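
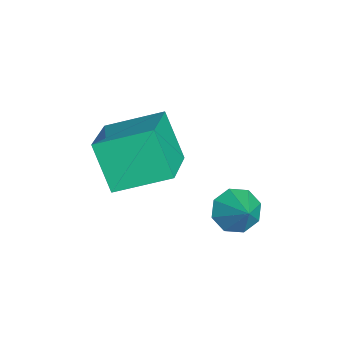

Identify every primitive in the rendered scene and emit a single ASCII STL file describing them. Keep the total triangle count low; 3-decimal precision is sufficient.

solid 
facet normal -0.440 -0.306 0.844
outer loop
vertex -2.86 -2.942 -0.088
vertex -4.798 -2.558 -0.96
vertex -2.913 -4.84 -0.805
endloop
endfacet
facet normal 0.898 -0.177 0.403
outer loop
vertex -2.082 -4.262 -2.4
vertex -2.86 -2.942 -0.088
vertex -2.913 -4.84 -0.805
endloop
endfacet
facet normal -0.440 -0.306 0.844
outer loop
vertex -2.913 -4.84 -0.805
vertex -4.798 -2.558 -0.96
vertex -4.852 -4.457 -1.676
endloop
endfacet
facet normal -0.026 -0.935 -0.353
outer loop
vertex -4.852 -4.457 -1.676
vertex -2.082 -4.262 -2.4
vertex -2.913 -4.84 -0.805
endloop
endfacet
facet normal 0.027 0.935 0.353
outer loop
vertex -2.86 -2.942 -0.088
vertex -3.967 -1.98 -2.555
vertex -4.798 -2.558 -0.96
endloop
endfacet
facet normal 0.898 -0.178 0.403
outer loop
vertex -2.028 -2.363 -1.684
vertex -2.86 -2.942 -0.088
vertex -2.082 -4.262 -2.4
endloop
endfacet
facet normal 0.026 0.935 0.353
outer loop
vertex -2.028 -2.363 -1.684
vertex -3.967 -1.98 -2.555
vertex -2.86 -2.942 -0.088
endloop
endfacet
facet normal -0.898 0.178 -0.403
outer loop
vertex -4.798 -2.558 -0.96
vertex -3.967 -1.98 -2.555
vertex -4.852 -4.457 -1.676
endloop
endfacet
facet normal -0.026 -0.935 -0.353
outer loop
vertex -4.02 -3.878 -3.272
vertex -2.082 -4.262 -2.4
vertex -4.852 -4.457 -1.676
endloop
endfacet
facet normal -0.898 0.178 -0.404
outer loop
vertex -4.852 -4.457 -1.676
vertex -3.967 -1.98 -2.555
vertex -4.02 -3.878 -3.272
endloop
endfacet
facet normal 0.440 0.306 -0.844
outer loop
vertex -4.02 -3.878 -3.272
vertex -2.028 -2.363 -1.684
vertex -2.082 -4.262 -2.4
endloop
endfacet
facet normal 0.440 0.307 -0.844
outer loop
vertex -3.967 -1.98 -2.555
vertex -2.028 -2.363 -1.684
vertex -4.02 -3.878 -3.272
endloop
endfacet
facet normal -0.748 -0.252 -0.614
outer loop
vertex -1.223 -0.882 -3.594
vertex -1.753 -0.486 -3.111
vertex -1.292 -0.28 -3.757
endloop
endfacet
facet normal 0.949 0.023 -0.315
outer loop
vertex -1.223 -0.882 -3.594
vertex -1.292 -0.28 -3.757
vertex -0.827 -0.174 -2.349
endloop
endfacet
facet normal -0.748 -0.251 -0.614
outer loop
vertex -1.292 -0.28 -3.757
vertex -1.753 -0.486 -3.111
vertex -1.631 0.202 -3.541
endloop
endfacet
facet normal 0.719 0.634 -0.285
outer loop
vertex -1.292 -0.28 -3.757
vertex -1.631 0.202 -3.541
vertex -0.827 -0.174 -2.349
endloop
endfacet
facet normal -0.747 -0.252 -0.615
outer loop
vertex -1.631 0.202 -3.541
vertex -1.753 -0.486 -3.111
vertex -2.042 0.281 -3.074
endloop
endfacet
facet normal 0.296 0.950 0.100
outer loop
vertex -1.631 0.202 -3.541
vertex -2.042 0.281 -3.074
vertex -0.827 -0.174 -2.349
endloop
endfacet
facet normal -0.747 -0.252 -0.615
outer loop
vertex -2.042 0.281 -3.074
vertex -1.753 -0.486 -3.111
vertex -2.284 -0.089 -2.628
endloop
endfacet
facet normal -0.072 0.786 0.614
outer loop
vertex -2.042 0.281 -3.074
vertex -2.284 -0.089 -2.628
vertex -0.827 -0.174 -2.349
endloop
endfacet
facet normal -0.747 -0.251 -0.615
outer loop
vertex -2.284 -0.089 -2.628
vertex -1.753 -0.486 -3.111
vertex -2.215 -0.691 -2.466
endloop
endfacet
facet normal -0.169 0.238 0.956
outer loop
vertex -2.284 -0.089 -2.628
vertex -2.215 -0.691 -2.466
vertex -0.827 -0.174 -2.349
endloop
endfacet
facet normal -0.747 -0.251 -0.615
outer loop
vertex -2.215 -0.691 -2.466
vertex -1.753 -0.486 -3.111
vertex -1.876 -1.173 -2.681
endloop
endfacet
facet normal 0.060 -0.371 0.927
outer loop
vertex -2.215 -0.691 -2.466
vertex -1.876 -1.173 -2.681
vertex -0.827 -0.174 -2.349
endloop
endfacet
facet normal -0.748 -0.251 -0.615
outer loop
vertex -1.876 -1.173 -2.681
vertex -1.753 -0.486 -3.111
vertex -1.465 -1.252 -3.149
endloop
endfacet
facet normal 0.484 -0.688 0.541
outer loop
vertex -1.876 -1.173 -2.681
vertex -1.465 -1.252 -3.149
vertex -0.827 -0.174 -2.349
endloop
endfacet
facet normal -0.748 -0.251 -0.615
outer loop
vertex -1.465 -1.252 -3.149
vertex -1.753 -0.486 -3.111
vertex -1.223 -0.882 -3.594
endloop
endfacet
facet normal 0.851 -0.524 0.027
outer loop
vertex -1.465 -1.252 -3.149
vertex -1.223 -0.882 -3.594
vertex -0.827 -0.174 -2.349
endloop
endfacet

endsolid


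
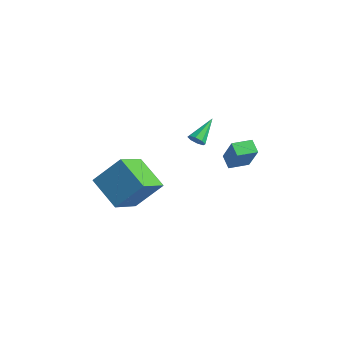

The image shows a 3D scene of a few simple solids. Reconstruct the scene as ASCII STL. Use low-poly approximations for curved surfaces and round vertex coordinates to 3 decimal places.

solid 
facet normal -0.426 -0.553 -0.716
outer loop
vertex 2.48 -4.68 -1.364
vertex 0.583 -4.473 -0.395
vertex 2.083 -2.869 -2.528
endloop
endfacet
facet normal 0.886 -0.097 -0.453
outer loop
vertex 2.977 -1.707 -1.025
vertex 2.48 -4.68 -1.364
vertex 2.083 -2.869 -2.528
endloop
endfacet
facet normal -0.426 -0.554 -0.716
outer loop
vertex 2.083 -2.869 -2.528
vertex 0.583 -4.473 -0.395
vertex 0.186 -2.662 -1.56
endloop
endfacet
facet normal -0.181 0.827 -0.532
outer loop
vertex 0.186 -2.662 -1.56
vertex 2.977 -1.707 -1.025
vertex 2.083 -2.869 -2.528
endloop
endfacet
facet normal 0.181 -0.827 0.532
outer loop
vertex 2.48 -4.68 -1.364
vertex 1.477 -3.311 1.108
vertex 0.583 -4.473 -0.395
endloop
endfacet
facet normal 0.887 -0.097 -0.452
outer loop
vertex 3.374 -3.518 0.14
vertex 2.48 -4.68 -1.364
vertex 2.977 -1.707 -1.025
endloop
endfacet
facet normal 0.181 -0.827 0.532
outer loop
vertex 3.374 -3.518 0.14
vertex 1.477 -3.311 1.108
vertex 2.48 -4.68 -1.364
endloop
endfacet
facet normal -0.887 0.097 0.452
outer loop
vertex 0.583 -4.473 -0.395
vertex 1.477 -3.311 1.108
vertex 0.186 -2.662 -1.56
endloop
endfacet
facet normal -0.181 0.827 -0.532
outer loop
vertex 1.08 -1.5 -0.056
vertex 2.977 -1.707 -1.025
vertex 0.186 -2.662 -1.56
endloop
endfacet
facet normal -0.887 0.096 0.452
outer loop
vertex 0.186 -2.662 -1.56
vertex 1.477 -3.311 1.108
vertex 1.08 -1.5 -0.056
endloop
endfacet
facet normal 0.426 0.554 0.716
outer loop
vertex 1.08 -1.5 -0.056
vertex 3.374 -3.518 0.14
vertex 2.977 -1.707 -1.025
endloop
endfacet
facet normal 0.426 0.553 0.716
outer loop
vertex 1.477 -3.311 1.108
vertex 3.374 -3.518 0.14
vertex 1.08 -1.5 -0.056
endloop
endfacet
facet normal -0.805 0.356 0.474
outer loop
vertex 3.591 2.741 0.282
vertex 4.045 3.86 0.212
vertex 2.751 2.98 -1.325
endloop
endfacet
facet normal -0.375 -0.925 0.058
outer loop
vertex 3.475 2.66 -1.752
vertex 3.591 2.741 0.282
vertex 2.751 2.98 -1.325
endloop
endfacet
facet normal -0.805 0.356 0.474
outer loop
vertex 2.751 2.98 -1.325
vertex 4.045 3.86 0.212
vertex 3.204 4.1 -1.396
endloop
endfacet
facet normal -0.460 0.130 -0.878
outer loop
vertex 3.204 4.1 -1.396
vertex 3.475 2.66 -1.752
vertex 2.751 2.98 -1.325
endloop
endfacet
facet normal 0.460 -0.132 0.878
outer loop
vertex 3.591 2.741 0.282
vertex 4.769 3.54 -0.215
vertex 4.045 3.86 0.212
endloop
endfacet
facet normal -0.375 -0.925 0.058
outer loop
vertex 4.316 2.42 -0.144
vertex 3.591 2.741 0.282
vertex 3.475 2.66 -1.752
endloop
endfacet
facet normal 0.459 -0.130 0.879
outer loop
vertex 4.316 2.42 -0.144
vertex 4.769 3.54 -0.215
vertex 3.591 2.741 0.282
endloop
endfacet
facet normal 0.375 0.925 -0.058
outer loop
vertex 4.045 3.86 0.212
vertex 4.769 3.54 -0.215
vertex 3.204 4.1 -1.396
endloop
endfacet
facet normal -0.458 0.131 -0.879
outer loop
vertex 3.929 3.779 -1.822
vertex 3.475 2.66 -1.752
vertex 3.204 4.1 -1.396
endloop
endfacet
facet normal 0.375 0.925 -0.059
outer loop
vertex 3.204 4.1 -1.396
vertex 4.769 3.54 -0.215
vertex 3.929 3.779 -1.822
endloop
endfacet
facet normal 0.805 -0.356 -0.474
outer loop
vertex 3.929 3.779 -1.822
vertex 4.316 2.42 -0.144
vertex 3.475 2.66 -1.752
endloop
endfacet
facet normal 0.805 -0.356 -0.474
outer loop
vertex 4.769 3.54 -0.215
vertex 4.316 2.42 -0.144
vertex 3.929 3.779 -1.822
endloop
endfacet
facet normal 0.142 -0.847 -0.512
outer loop
vertex 2.71 1.401 0.709
vertex 2.232 1.467 0.467
vertex 2.739 1.618 0.358
endloop
endfacet
facet normal 0.910 0.315 0.270
outer loop
vertex 2.71 1.401 0.709
vertex 2.739 1.618 0.358
vertex 1.988 2.933 1.353
endloop
endfacet
facet normal 0.142 -0.847 -0.513
outer loop
vertex 2.739 1.618 0.358
vertex 2.232 1.467 0.467
vertex 2.471 1.747 0.071
endloop
endfacet
facet normal 0.680 0.648 -0.343
outer loop
vertex 2.739 1.618 0.358
vertex 2.471 1.747 0.071
vertex 1.988 2.933 1.353
endloop
endfacet
facet normal 0.142 -0.847 -0.513
outer loop
vertex 2.471 1.747 0.071
vertex 2.232 1.467 0.467
vertex 2.063 1.712 0.016
endloop
endfacet
facet normal 0.027 0.739 -0.673
outer loop
vertex 2.471 1.747 0.071
vertex 2.063 1.712 0.016
vertex 1.988 2.933 1.353
endloop
endfacet
facet normal 0.142 -0.846 -0.513
outer loop
vertex 2.063 1.712 0.016
vertex 2.232 1.467 0.467
vertex 1.754 1.534 0.224
endloop
endfacet
facet normal -0.662 0.535 -0.525
outer loop
vertex 2.063 1.712 0.016
vertex 1.754 1.534 0.224
vertex 1.988 2.933 1.353
endloop
endfacet
facet normal 0.142 -0.847 -0.512
outer loop
vertex 1.754 1.534 0.224
vertex 2.232 1.467 0.467
vertex 1.725 1.317 0.575
endloop
endfacet
facet normal -0.988 0.154 0.014
outer loop
vertex 1.754 1.534 0.224
vertex 1.725 1.317 0.575
vertex 1.988 2.933 1.353
endloop
endfacet
facet normal 0.141 -0.847 -0.513
outer loop
vertex 1.725 1.317 0.575
vertex 2.232 1.467 0.467
vertex 1.993 1.188 0.862
endloop
endfacet
facet normal -0.758 -0.179 0.627
outer loop
vertex 1.725 1.317 0.575
vertex 1.993 1.188 0.862
vertex 1.988 2.933 1.353
endloop
endfacet
facet normal 0.142 -0.847 -0.512
outer loop
vertex 1.993 1.188 0.862
vertex 2.232 1.467 0.467
vertex 2.401 1.223 0.917
endloop
endfacet
facet normal -0.106 -0.270 0.957
outer loop
vertex 1.993 1.188 0.862
vertex 2.401 1.223 0.917
vertex 1.988 2.933 1.353
endloop
endfacet
facet normal 0.143 -0.847 -0.513
outer loop
vertex 2.401 1.223 0.917
vertex 2.232 1.467 0.467
vertex 2.71 1.401 0.709
endloop
endfacet
facet normal 0.583 -0.066 0.810
outer loop
vertex 2.401 1.223 0.917
vertex 2.71 1.401 0.709
vertex 1.988 2.933 1.353
endloop
endfacet

endsolid


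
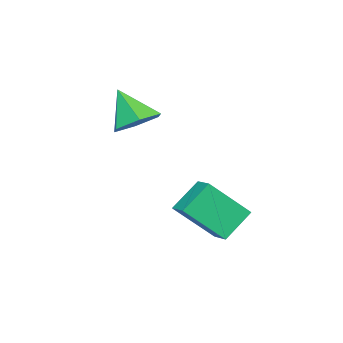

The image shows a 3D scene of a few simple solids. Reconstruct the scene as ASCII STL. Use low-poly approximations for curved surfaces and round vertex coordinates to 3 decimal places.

solid 
facet normal -0.390 0.592 -0.706
outer loop
vertex -3.2 4.118 -3.476
vertex -2.647 4.74 -3.26
vertex -2.264 3.613 -4.417
endloop
endfacet
facet normal -0.643 -0.723 -0.252
outer loop
vertex -1.493 2.44 -3.02
vertex -3.2 4.118 -3.476
vertex -2.264 3.613 -4.417
endloop
endfacet
facet normal -0.390 0.592 -0.706
outer loop
vertex -2.264 3.613 -4.417
vertex -2.647 4.74 -3.26
vertex -1.711 4.235 -4.201
endloop
endfacet
facet normal 0.659 -0.356 -0.663
outer loop
vertex -1.711 4.235 -4.201
vertex -1.493 2.44 -3.02
vertex -2.264 3.613 -4.417
endloop
endfacet
facet normal -0.659 0.356 0.663
outer loop
vertex -3.2 4.118 -3.476
vertex -1.876 3.567 -1.863
vertex -2.647 4.74 -3.26
endloop
endfacet
facet normal -0.643 -0.723 -0.252
outer loop
vertex -2.429 2.945 -2.079
vertex -3.2 4.118 -3.476
vertex -1.493 2.44 -3.02
endloop
endfacet
facet normal -0.659 0.356 0.663
outer loop
vertex -2.429 2.945 -2.079
vertex -1.876 3.567 -1.863
vertex -3.2 4.118 -3.476
endloop
endfacet
facet normal 0.643 0.723 0.252
outer loop
vertex -2.647 4.74 -3.26
vertex -1.876 3.567 -1.863
vertex -1.711 4.235 -4.201
endloop
endfacet
facet normal 0.659 -0.356 -0.663
outer loop
vertex -0.94 3.062 -2.804
vertex -1.493 2.44 -3.02
vertex -1.711 4.235 -4.201
endloop
endfacet
facet normal 0.643 0.723 0.252
outer loop
vertex -1.711 4.235 -4.201
vertex -1.876 3.567 -1.863
vertex -0.94 3.062 -2.804
endloop
endfacet
facet normal 0.390 -0.592 0.706
outer loop
vertex -0.94 3.062 -2.804
vertex -2.429 2.945 -2.079
vertex -1.493 2.44 -3.02
endloop
endfacet
facet normal 0.390 -0.592 0.706
outer loop
vertex -1.876 3.567 -1.863
vertex -2.429 2.945 -2.079
vertex -0.94 3.062 -2.804
endloop
endfacet
facet normal 0.191 0.547 -0.815
outer loop
vertex -2.804 0.685 0.232
vertex -3.525 0.263 -0.22
vertex -3.676 1.058 0.278
endloop
endfacet
facet normal 0.223 0.411 0.884
outer loop
vertex -2.804 0.685 0.232
vertex -3.676 1.058 0.278
vertex -3.835 -0.623 1.1
endloop
endfacet
facet normal 0.192 0.547 -0.815
outer loop
vertex -3.676 1.058 0.278
vertex -3.525 0.263 -0.22
vertex -4.398 0.636 -0.175
endloop
endfacet
facet normal -0.641 0.385 0.664
outer loop
vertex -3.676 1.058 0.278
vertex -4.398 0.636 -0.175
vertex -3.835 -0.623 1.1
endloop
endfacet
facet normal 0.191 0.546 -0.815
outer loop
vertex -4.398 0.636 -0.175
vertex -3.525 0.263 -0.22
vertex -4.246 -0.159 -0.672
endloop
endfacet
facet normal -0.950 -0.274 0.148
outer loop
vertex -4.398 0.636 -0.175
vertex -4.246 -0.159 -0.672
vertex -3.835 -0.623 1.1
endloop
endfacet
facet normal 0.191 0.547 -0.815
outer loop
vertex -4.246 -0.159 -0.672
vertex -3.525 0.263 -0.22
vertex -3.374 -0.532 -0.718
endloop
endfacet
facet normal -0.396 -0.907 -0.146
outer loop
vertex -4.246 -0.159 -0.672
vertex -3.374 -0.532 -0.718
vertex -3.835 -0.623 1.1
endloop
endfacet
facet normal 0.191 0.547 -0.815
outer loop
vertex -3.374 -0.532 -0.718
vertex -3.525 0.263 -0.22
vertex -2.653 -0.11 -0.266
endloop
endfacet
facet normal 0.468 -0.880 0.075
outer loop
vertex -3.374 -0.532 -0.718
vertex -2.653 -0.11 -0.266
vertex -3.835 -0.623 1.1
endloop
endfacet
facet normal 0.191 0.547 -0.815
outer loop
vertex -2.653 -0.11 -0.266
vertex -3.525 0.263 -0.22
vertex -2.804 0.685 0.232
endloop
endfacet
facet normal 0.777 -0.221 0.589
outer loop
vertex -2.653 -0.11 -0.266
vertex -2.804 0.685 0.232
vertex -3.835 -0.623 1.1
endloop
endfacet

endsolid


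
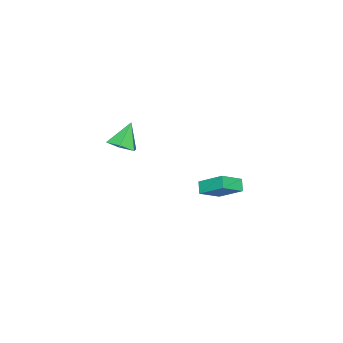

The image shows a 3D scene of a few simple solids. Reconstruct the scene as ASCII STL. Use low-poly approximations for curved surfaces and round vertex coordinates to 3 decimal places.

solid 
facet normal -0.694 0.452 -0.560
outer loop
vertex -4.05 1.259 -3.455
vertex -3.452 1.62 -3.904
vertex -4.051 -0.22 -4.647
endloop
endfacet
facet normal -0.720 -0.435 0.540
outer loop
vertex -2.948 -0.94 -3.756
vertex -4.05 1.259 -3.455
vertex -4.051 -0.22 -4.647
endloop
endfacet
facet normal -0.693 0.452 -0.561
outer loop
vertex -4.051 -0.22 -4.647
vertex -3.452 1.62 -3.904
vertex -3.453 0.14 -5.096
endloop
endfacet
facet normal -0.002 -0.779 -0.627
outer loop
vertex -3.453 0.14 -5.096
vertex -2.948 -0.94 -3.756
vertex -4.051 -0.22 -4.647
endloop
endfacet
facet normal 0.001 0.779 0.628
outer loop
vertex -4.05 1.259 -3.455
vertex -2.349 0.9 -3.013
vertex -3.452 1.62 -3.904
endloop
endfacet
facet normal -0.720 -0.435 0.541
outer loop
vertex -2.947 0.54 -2.564
vertex -4.05 1.259 -3.455
vertex -2.948 -0.94 -3.756
endloop
endfacet
facet normal 0.002 0.779 0.627
outer loop
vertex -2.947 0.54 -2.564
vertex -2.349 0.9 -3.013
vertex -4.05 1.259 -3.455
endloop
endfacet
facet normal 0.720 0.435 -0.540
outer loop
vertex -3.452 1.62 -3.904
vertex -2.349 0.9 -3.013
vertex -3.453 0.14 -5.096
endloop
endfacet
facet normal -0.001 -0.779 -0.627
outer loop
vertex -2.35 -0.579 -4.205
vertex -2.948 -0.94 -3.756
vertex -3.453 0.14 -5.096
endloop
endfacet
facet normal 0.720 0.435 -0.540
outer loop
vertex -3.453 0.14 -5.096
vertex -2.349 0.9 -3.013
vertex -2.35 -0.579 -4.205
endloop
endfacet
facet normal 0.694 -0.452 0.561
outer loop
vertex -2.35 -0.579 -4.205
vertex -2.947 0.54 -2.564
vertex -2.948 -0.94 -3.756
endloop
endfacet
facet normal 0.693 -0.452 0.561
outer loop
vertex -2.349 0.9 -3.013
vertex -2.947 0.54 -2.564
vertex -2.35 -0.579 -4.205
endloop
endfacet
facet normal 0.622 -0.051 -0.782
outer loop
vertex 3.003 -2.656 3.45
vertex 2.307 -2.93 2.914
vertex 2.493 -2.034 3.004
endloop
endfacet
facet normal 0.218 0.681 0.699
outer loop
vertex 3.003 -2.656 3.45
vertex 2.493 -2.034 3.004
vertex 1.313 -2.85 4.166
endloop
endfacet
facet normal 0.621 -0.050 -0.782
outer loop
vertex 2.493 -2.034 3.004
vertex 2.307 -2.93 2.914
vertex 1.797 -2.308 2.469
endloop
endfacet
facet normal -0.459 0.876 0.149
outer loop
vertex 2.493 -2.034 3.004
vertex 1.797 -2.308 2.469
vertex 1.313 -2.85 4.166
endloop
endfacet
facet normal 0.621 -0.050 -0.782
outer loop
vertex 1.797 -2.308 2.469
vertex 2.307 -2.93 2.914
vertex 1.611 -3.204 2.379
endloop
endfacet
facet normal -0.955 0.219 -0.202
outer loop
vertex 1.797 -2.308 2.469
vertex 1.611 -3.204 2.379
vertex 1.313 -2.85 4.166
endloop
endfacet
facet normal 0.621 -0.051 -0.782
outer loop
vertex 1.611 -3.204 2.379
vertex 2.307 -2.93 2.914
vertex 2.121 -3.827 2.825
endloop
endfacet
facet normal -0.773 -0.635 -0.003
outer loop
vertex 1.611 -3.204 2.379
vertex 2.121 -3.827 2.825
vertex 1.313 -2.85 4.166
endloop
endfacet
facet normal 0.621 -0.051 -0.782
outer loop
vertex 2.121 -3.827 2.825
vertex 2.307 -2.93 2.914
vertex 2.817 -3.553 3.36
endloop
endfacet
facet normal -0.094 -0.831 0.548
outer loop
vertex 2.121 -3.827 2.825
vertex 2.817 -3.553 3.36
vertex 1.313 -2.85 4.166
endloop
endfacet
facet normal 0.622 -0.051 -0.782
outer loop
vertex 2.817 -3.553 3.36
vertex 2.307 -2.93 2.914
vertex 3.003 -2.656 3.45
endloop
endfacet
facet normal 0.401 -0.173 0.900
outer loop
vertex 2.817 -3.553 3.36
vertex 3.003 -2.656 3.45
vertex 1.313 -2.85 4.166
endloop
endfacet

endsolid


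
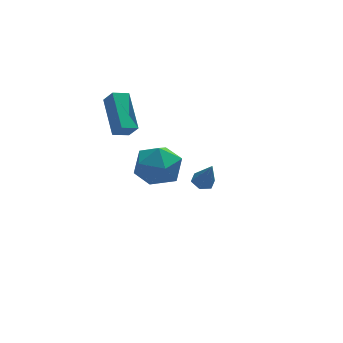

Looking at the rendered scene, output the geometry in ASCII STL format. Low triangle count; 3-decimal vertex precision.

solid 
facet normal -0.190 0.355 -0.915
outer loop
vertex 2.558 3.561 -3.479
vertex 1.998 3.527 -3.376
vertex 2.282 4.004 -3.25
endloop
endfacet
facet normal 0.871 0.382 0.310
outer loop
vertex 2.558 3.561 -3.479
vertex 2.282 4.004 -3.25
vertex 2.282 2.993 -2.004
endloop
endfacet
facet normal -0.190 0.355 -0.915
outer loop
vertex 2.282 4.004 -3.25
vertex 1.998 3.527 -3.376
vertex 1.723 3.97 -3.147
endloop
endfacet
facet normal 0.069 0.775 0.629
outer loop
vertex 2.282 4.004 -3.25
vertex 1.723 3.97 -3.147
vertex 2.282 2.993 -2.004
endloop
endfacet
facet normal -0.189 0.356 -0.915
outer loop
vertex 1.723 3.97 -3.147
vertex 1.998 3.527 -3.376
vertex 1.438 3.492 -3.274
endloop
endfacet
facet normal -0.744 0.283 0.605
outer loop
vertex 1.723 3.97 -3.147
vertex 1.438 3.492 -3.274
vertex 2.282 2.993 -2.004
endloop
endfacet
facet normal -0.189 0.355 -0.915
outer loop
vertex 1.438 3.492 -3.274
vertex 1.998 3.527 -3.376
vertex 1.714 3.049 -3.503
endloop
endfacet
facet normal -0.752 -0.604 0.262
outer loop
vertex 1.438 3.492 -3.274
vertex 1.714 3.049 -3.503
vertex 2.282 2.993 -2.004
endloop
endfacet
facet normal -0.190 0.356 -0.915
outer loop
vertex 1.714 3.049 -3.503
vertex 1.998 3.527 -3.376
vertex 2.273 3.083 -3.606
endloop
endfacet
facet normal 0.050 -0.997 -0.056
outer loop
vertex 1.714 3.049 -3.503
vertex 2.273 3.083 -3.606
vertex 2.282 2.993 -2.004
endloop
endfacet
facet normal -0.190 0.356 -0.915
outer loop
vertex 2.273 3.083 -3.606
vertex 1.998 3.527 -3.376
vertex 2.558 3.561 -3.479
endloop
endfacet
facet normal 0.862 -0.505 -0.033
outer loop
vertex 2.273 3.083 -3.606
vertex 2.558 3.561 -3.479
vertex 2.282 2.993 -2.004
endloop
endfacet
facet normal 0.599 0.243 0.763
outer loop
vertex -0.731 -0.733 2.508
vertex -1.223 -1.531 3.149
vertex -0.315 -1.789 2.518
endloop
endfacet
facet normal 0.921 0.364 0.138
outer loop
vertex -0.731 -0.733 2.508
vertex -0.315 -1.789 2.518
vertex -0.393 -1.22 1.539
endloop
endfacet
facet normal 0.519 0.823 -0.232
outer loop
vertex -0.731 -0.733 2.508
vertex -0.393 -1.22 1.539
vertex -1.35 -0.609 1.564
endloop
endfacet
facet normal -0.053 0.985 0.164
outer loop
vertex -0.731 -0.733 2.508
vertex -1.35 -0.609 1.564
vertex -1.863 -0.802 2.559
endloop
endfacet
facet normal -0.003 0.627 0.779
outer loop
vertex -0.731 -0.733 2.508
vertex -1.863 -0.802 2.559
vertex -1.223 -1.531 3.149
endloop
endfacet
facet normal 0.942 -0.252 -0.222
outer loop
vertex -0.393 -1.22 1.539
vertex -0.315 -1.789 2.518
vertex -0.677 -2.318 1.581
endloop
endfacet
facet normal 0.421 -0.447 0.789
outer loop
vertex -0.315 -1.789 2.518
vertex -1.223 -1.531 3.149
vertex -1.19 -2.511 2.576
endloop
endfacet
facet normal -0.553 0.174 0.815
outer loop
vertex -1.223 -1.531 3.149
vertex -1.863 -0.802 2.559
vertex -2.147 -1.9 2.601
endloop
endfacet
facet normal -0.633 0.753 -0.180
outer loop
vertex -1.863 -0.802 2.559
vertex -1.35 -0.609 1.564
vertex -2.225 -1.331 1.622
endloop
endfacet
facet normal 0.291 0.490 -0.821
outer loop
vertex -1.35 -0.609 1.564
vertex -0.393 -1.22 1.539
vertex -1.317 -1.589 0.991
endloop
endfacet
facet normal 0.053 -0.985 -0.164
outer loop
vertex -1.809 -2.387 1.632
vertex -0.677 -2.318 1.581
vertex -1.19 -2.511 2.576
endloop
endfacet
facet normal -0.519 -0.823 0.232
outer loop
vertex -1.809 -2.387 1.632
vertex -1.19 -2.511 2.576
vertex -2.147 -1.9 2.601
endloop
endfacet
facet normal -0.921 -0.364 -0.138
outer loop
vertex -1.809 -2.387 1.632
vertex -2.147 -1.9 2.601
vertex -2.225 -1.331 1.622
endloop
endfacet
facet normal -0.599 -0.243 -0.763
outer loop
vertex -1.809 -2.387 1.632
vertex -2.225 -1.331 1.622
vertex -1.317 -1.589 0.991
endloop
endfacet
facet normal 0.003 -0.627 -0.779
outer loop
vertex -1.809 -2.387 1.632
vertex -1.317 -1.589 0.991
vertex -0.677 -2.318 1.581
endloop
endfacet
facet normal 0.633 -0.753 0.180
outer loop
vertex -1.19 -2.511 2.576
vertex -0.677 -2.318 1.581
vertex -0.315 -1.789 2.518
endloop
endfacet
facet normal -0.291 -0.490 0.821
outer loop
vertex -2.147 -1.9 2.601
vertex -1.19 -2.511 2.576
vertex -1.223 -1.531 3.149
endloop
endfacet
facet normal -0.942 0.252 0.222
outer loop
vertex -2.225 -1.331 1.622
vertex -2.147 -1.9 2.601
vertex -1.863 -0.802 2.559
endloop
endfacet
facet normal -0.421 0.447 -0.789
outer loop
vertex -1.317 -1.589 0.991
vertex -2.225 -1.331 1.622
vertex -1.35 -0.609 1.564
endloop
endfacet
facet normal 0.553 -0.174 -0.815
outer loop
vertex -0.677 -2.318 1.581
vertex -1.317 -1.589 0.991
vertex -0.393 -1.22 1.539
endloop
endfacet
facet normal -0.386 0.471 -0.793
outer loop
vertex -2.259 4.486 2.163
vertex -1.494 4.65 1.888
vertex -2.258 2.715 1.11
endloop
endfacet
facet normal -0.922 -0.198 0.332
outer loop
vertex -1.926 2.31 1.792
vertex -2.259 4.486 2.163
vertex -2.258 2.715 1.11
endloop
endfacet
facet normal -0.386 0.471 -0.793
outer loop
vertex -2.258 2.715 1.11
vertex -1.494 4.65 1.888
vertex -1.492 2.879 0.835
endloop
endfacet
facet normal 0.001 -0.860 -0.511
outer loop
vertex -1.492 2.879 0.835
vertex -1.926 2.31 1.792
vertex -2.258 2.715 1.11
endloop
endfacet
facet normal -0.001 0.860 0.511
outer loop
vertex -2.259 4.486 2.163
vertex -1.162 4.245 2.57
vertex -1.494 4.65 1.888
endloop
endfacet
facet normal -0.923 -0.198 0.331
outer loop
vertex -1.928 4.081 2.845
vertex -2.259 4.486 2.163
vertex -1.926 2.31 1.792
endloop
endfacet
facet normal -0.001 0.860 0.511
outer loop
vertex -1.928 4.081 2.845
vertex -1.162 4.245 2.57
vertex -2.259 4.486 2.163
endloop
endfacet
facet normal 0.922 0.198 -0.331
outer loop
vertex -1.494 4.65 1.888
vertex -1.162 4.245 2.57
vertex -1.492 2.879 0.835
endloop
endfacet
facet normal 0.001 -0.860 -0.511
outer loop
vertex -1.161 2.474 1.517
vertex -1.926 2.31 1.792
vertex -1.492 2.879 0.835
endloop
endfacet
facet normal 0.923 0.197 -0.331
outer loop
vertex -1.492 2.879 0.835
vertex -1.162 4.245 2.57
vertex -1.161 2.474 1.517
endloop
endfacet
facet normal 0.386 -0.471 0.793
outer loop
vertex -1.161 2.474 1.517
vertex -1.928 4.081 2.845
vertex -1.926 2.31 1.792
endloop
endfacet
facet normal 0.386 -0.471 0.793
outer loop
vertex -1.162 4.245 2.57
vertex -1.928 4.081 2.845
vertex -1.161 2.474 1.517
endloop
endfacet

endsolid


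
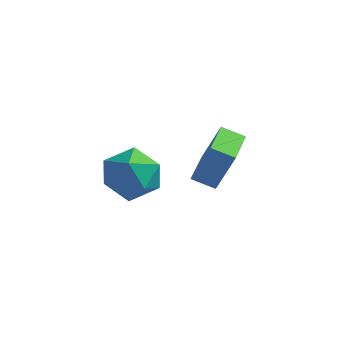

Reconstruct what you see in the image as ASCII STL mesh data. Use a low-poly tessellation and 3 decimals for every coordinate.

solid 
facet normal -0.709 0.401 0.580
outer loop
vertex -3.129 0.471 -1.407
vertex -3.22 -0.561 -0.805
vertex -2.447 0.279 -0.441
endloop
endfacet
facet normal -0.251 0.900 0.356
outer loop
vertex -3.129 0.471 -1.407
vertex -2.447 0.279 -0.441
vertex -1.975 0.796 -1.415
endloop
endfacet
facet normal -0.255 0.898 -0.358
outer loop
vertex -3.129 0.471 -1.407
vertex -1.975 0.796 -1.415
vertex -2.458 0.274 -2.38
endloop
endfacet
facet normal -0.715 0.399 -0.574
outer loop
vertex -3.129 0.471 -1.407
vertex -2.458 0.274 -2.38
vertex -3.227 -0.564 -2.004
endloop
endfacet
facet normal -0.996 0.091 0.006
outer loop
vertex -3.129 0.471 -1.407
vertex -3.227 -0.564 -2.004
vertex -3.22 -0.561 -0.805
endloop
endfacet
facet normal 0.402 0.714 0.574
outer loop
vertex -1.975 0.796 -1.415
vertex -2.447 0.279 -0.441
vertex -1.353 -0.036 -0.816
endloop
endfacet
facet normal -0.338 -0.095 0.936
outer loop
vertex -2.447 0.279 -0.441
vertex -3.22 -0.561 -0.805
vertex -2.122 -0.874 -0.44
endloop
endfacet
facet normal -0.803 -0.596 0.006
outer loop
vertex -3.22 -0.561 -0.805
vertex -3.227 -0.564 -2.004
vertex -2.605 -1.396 -1.405
endloop
endfacet
facet normal -0.348 -0.099 -0.932
outer loop
vertex -3.227 -0.564 -2.004
vertex -2.458 0.274 -2.38
vertex -2.133 -0.879 -2.379
endloop
endfacet
facet normal 0.396 0.710 -0.582
outer loop
vertex -2.458 0.274 -2.38
vertex -1.975 0.796 -1.415
vertex -1.36 -0.039 -2.015
endloop
endfacet
facet normal 0.715 -0.399 0.574
outer loop
vertex -1.451 -1.071 -1.413
vertex -1.353 -0.036 -0.816
vertex -2.122 -0.874 -0.44
endloop
endfacet
facet normal 0.255 -0.898 0.358
outer loop
vertex -1.451 -1.071 -1.413
vertex -2.122 -0.874 -0.44
vertex -2.605 -1.396 -1.405
endloop
endfacet
facet normal 0.251 -0.900 -0.356
outer loop
vertex -1.451 -1.071 -1.413
vertex -2.605 -1.396 -1.405
vertex -2.133 -0.879 -2.379
endloop
endfacet
facet normal 0.709 -0.401 -0.580
outer loop
vertex -1.451 -1.071 -1.413
vertex -2.133 -0.879 -2.379
vertex -1.36 -0.039 -2.015
endloop
endfacet
facet normal 0.996 -0.091 -0.006
outer loop
vertex -1.451 -1.071 -1.413
vertex -1.36 -0.039 -2.015
vertex -1.353 -0.036 -0.816
endloop
endfacet
facet normal 0.348 0.099 0.932
outer loop
vertex -2.122 -0.874 -0.44
vertex -1.353 -0.036 -0.816
vertex -2.447 0.279 -0.441
endloop
endfacet
facet normal -0.396 -0.710 0.582
outer loop
vertex -2.605 -1.396 -1.405
vertex -2.122 -0.874 -0.44
vertex -3.22 -0.561 -0.805
endloop
endfacet
facet normal -0.402 -0.714 -0.574
outer loop
vertex -2.133 -0.879 -2.379
vertex -2.605 -1.396 -1.405
vertex -3.227 -0.564 -2.004
endloop
endfacet
facet normal 0.338 0.095 -0.936
outer loop
vertex -1.36 -0.039 -2.015
vertex -2.133 -0.879 -2.379
vertex -2.458 0.274 -2.38
endloop
endfacet
facet normal 0.803 0.596 -0.006
outer loop
vertex -1.353 -0.036 -0.816
vertex -1.36 -0.039 -2.015
vertex -1.975 0.796 -1.415
endloop
endfacet
facet normal -0.914 -0.158 0.374
outer loop
vertex -0.571 2.541 -1.372
vertex -0.912 4.327 -1.453
vertex -1.233 2.337 -3.077
endloop
endfacet
facet normal 0.187 -0.981 0.045
outer loop
vertex -0.328 2.493 -3.447
vertex -0.571 2.541 -1.372
vertex -1.233 2.337 -3.077
endloop
endfacet
facet normal -0.914 -0.158 0.374
outer loop
vertex -1.233 2.337 -3.077
vertex -0.912 4.327 -1.453
vertex -1.574 4.123 -3.158
endloop
endfacet
facet normal -0.360 -0.111 -0.926
outer loop
vertex -1.574 4.123 -3.158
vertex -0.328 2.493 -3.447
vertex -1.233 2.337 -3.077
endloop
endfacet
facet normal 0.360 0.111 0.926
outer loop
vertex -0.571 2.541 -1.372
vertex -0.007 4.483 -1.823
vertex -0.912 4.327 -1.453
endloop
endfacet
facet normal 0.187 -0.981 0.045
outer loop
vertex 0.334 2.697 -1.742
vertex -0.571 2.541 -1.372
vertex -0.328 2.493 -3.447
endloop
endfacet
facet normal 0.360 0.111 0.926
outer loop
vertex 0.334 2.697 -1.742
vertex -0.007 4.483 -1.823
vertex -0.571 2.541 -1.372
endloop
endfacet
facet normal -0.187 0.981 -0.045
outer loop
vertex -0.912 4.327 -1.453
vertex -0.007 4.483 -1.823
vertex -1.574 4.123 -3.158
endloop
endfacet
facet normal -0.360 -0.111 -0.926
outer loop
vertex -0.669 4.279 -3.528
vertex -0.328 2.493 -3.447
vertex -1.574 4.123 -3.158
endloop
endfacet
facet normal -0.187 0.981 -0.045
outer loop
vertex -1.574 4.123 -3.158
vertex -0.007 4.483 -1.823
vertex -0.669 4.279 -3.528
endloop
endfacet
facet normal 0.914 0.158 -0.374
outer loop
vertex -0.669 4.279 -3.528
vertex 0.334 2.697 -1.742
vertex -0.328 2.493 -3.447
endloop
endfacet
facet normal 0.914 0.158 -0.374
outer loop
vertex -0.007 4.483 -1.823
vertex 0.334 2.697 -1.742
vertex -0.669 4.279 -3.528
endloop
endfacet

endsolid


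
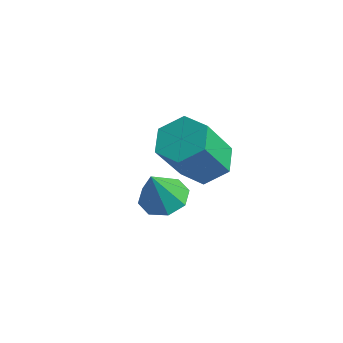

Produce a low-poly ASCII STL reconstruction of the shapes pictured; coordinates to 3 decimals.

solid 
facet normal -0.067 0.401 -0.914
outer loop
vertex -3.281 4.428 -1.682
vertex -3.783 3.731 -1.951
vertex -3.955 4.535 -1.586
endloop
endfacet
facet normal 0.206 0.616 0.760
outer loop
vertex -3.281 4.428 -1.682
vertex -3.955 4.535 -1.586
vertex -3.677 3.089 -0.489
endloop
endfacet
facet normal -0.066 0.401 -0.914
outer loop
vertex -3.955 4.535 -1.586
vertex -3.783 3.731 -1.951
vertex -4.528 4.171 -1.704
endloop
endfacet
facet normal -0.459 0.479 0.748
outer loop
vertex -3.955 4.535 -1.586
vertex -4.528 4.171 -1.704
vertex -3.677 3.089 -0.489
endloop
endfacet
facet normal -0.066 0.401 -0.914
outer loop
vertex -4.528 4.171 -1.704
vertex -3.783 3.731 -1.951
vertex -4.664 3.549 -1.967
endloop
endfacet
facet normal -0.837 -0.047 0.545
outer loop
vertex -4.528 4.171 -1.704
vertex -4.664 3.549 -1.967
vertex -3.677 3.089 -0.489
endloop
endfacet
facet normal -0.066 0.400 -0.914
outer loop
vertex -4.664 3.549 -1.967
vertex -3.783 3.731 -1.951
vertex -4.285 3.034 -2.22
endloop
endfacet
facet normal -0.708 -0.653 0.269
outer loop
vertex -4.664 3.549 -1.967
vertex -4.285 3.034 -2.22
vertex -3.677 3.089 -0.489
endloop
endfacet
facet normal -0.066 0.400 -0.914
outer loop
vertex -4.285 3.034 -2.22
vertex -3.783 3.731 -1.951
vertex -3.611 2.926 -2.316
endloop
endfacet
facet normal -0.146 -0.986 0.083
outer loop
vertex -4.285 3.034 -2.22
vertex -3.611 2.926 -2.316
vertex -3.677 3.089 -0.489
endloop
endfacet
facet normal -0.066 0.400 -0.914
outer loop
vertex -3.611 2.926 -2.316
vertex -3.783 3.731 -1.951
vertex -3.038 3.29 -2.198
endloop
endfacet
facet normal 0.520 -0.849 0.095
outer loop
vertex -3.611 2.926 -2.316
vertex -3.038 3.29 -2.198
vertex -3.677 3.089 -0.489
endloop
endfacet
facet normal -0.066 0.401 -0.914
outer loop
vertex -3.038 3.29 -2.198
vertex -3.783 3.731 -1.951
vertex -2.902 3.912 -1.935
endloop
endfacet
facet normal 0.898 -0.322 0.298
outer loop
vertex -3.038 3.29 -2.198
vertex -2.902 3.912 -1.935
vertex -3.677 3.089 -0.489
endloop
endfacet
facet normal -0.066 0.400 -0.914
outer loop
vertex -2.902 3.912 -1.935
vertex -3.783 3.731 -1.951
vertex -3.281 4.428 -1.682
endloop
endfacet
facet normal 0.769 0.283 0.573
outer loop
vertex -2.902 3.912 -1.935
vertex -3.281 4.428 -1.682
vertex -3.677 3.089 -0.489
endloop
endfacet
facet normal -0.069 0.555 -0.829
outer loop
vertex -1.013 4.116 0.839
vertex -1.974 3.989 0.834
vertex -1.587 4.743 1.306
endloop
endfacet
facet normal 0.803 0.524 0.284
outer loop
vertex -1.013 4.116 0.839
vertex -1.587 4.743 1.306
vertex -0.864 2.918 2.63
endloop
endfacet
facet normal 0.803 0.524 0.284
outer loop
vertex -0.864 2.918 2.63
vertex -1.587 4.743 1.306
vertex -1.438 3.545 3.097
endloop
endfacet
facet normal 0.070 -0.554 0.830
outer loop
vertex -0.864 2.918 2.63
vertex -1.438 3.545 3.097
vertex -1.826 2.791 2.626
endloop
endfacet
facet normal -0.069 0.555 -0.829
outer loop
vertex -1.587 4.743 1.306
vertex -1.974 3.989 0.834
vertex -2.549 4.616 1.301
endloop
endfacet
facet normal -0.111 0.822 0.559
outer loop
vertex -1.587 4.743 1.306
vertex -2.549 4.616 1.301
vertex -1.438 3.545 3.097
endloop
endfacet
facet normal -0.111 0.822 0.559
outer loop
vertex -1.438 3.545 3.097
vertex -2.549 4.616 1.301
vertex -2.4 3.418 3.093
endloop
endfacet
facet normal 0.070 -0.554 0.830
outer loop
vertex -1.438 3.545 3.097
vertex -2.4 3.418 3.093
vertex -1.826 2.791 2.626
endloop
endfacet
facet normal -0.070 0.554 -0.830
outer loop
vertex -2.549 4.616 1.301
vertex -1.974 3.989 0.834
vertex -2.936 3.862 0.83
endloop
endfacet
facet normal -0.914 0.298 0.275
outer loop
vertex -2.549 4.616 1.301
vertex -2.936 3.862 0.83
vertex -2.4 3.418 3.093
endloop
endfacet
facet normal -0.914 0.297 0.275
outer loop
vertex -2.4 3.418 3.093
vertex -2.936 3.862 0.83
vertex -2.787 2.664 2.621
endloop
endfacet
facet normal 0.069 -0.555 0.829
outer loop
vertex -2.4 3.418 3.093
vertex -2.787 2.664 2.621
vertex -1.826 2.791 2.626
endloop
endfacet
facet normal -0.070 0.554 -0.830
outer loop
vertex -2.936 3.862 0.83
vertex -1.974 3.989 0.834
vertex -2.362 3.235 0.363
endloop
endfacet
facet normal -0.803 -0.524 -0.284
outer loop
vertex -2.936 3.862 0.83
vertex -2.362 3.235 0.363
vertex -2.787 2.664 2.621
endloop
endfacet
facet normal -0.803 -0.524 -0.284
outer loop
vertex -2.787 2.664 2.621
vertex -2.362 3.235 0.363
vertex -2.213 2.037 2.154
endloop
endfacet
facet normal 0.069 -0.555 0.829
outer loop
vertex -2.787 2.664 2.621
vertex -2.213 2.037 2.154
vertex -1.826 2.791 2.626
endloop
endfacet
facet normal -0.070 0.554 -0.830
outer loop
vertex -2.362 3.235 0.363
vertex -1.974 3.989 0.834
vertex -1.4 3.362 0.367
endloop
endfacet
facet normal 0.111 -0.822 -0.559
outer loop
vertex -2.362 3.235 0.363
vertex -1.4 3.362 0.367
vertex -2.213 2.037 2.154
endloop
endfacet
facet normal 0.111 -0.822 -0.559
outer loop
vertex -2.213 2.037 2.154
vertex -1.4 3.362 0.367
vertex -1.251 2.164 2.159
endloop
endfacet
facet normal 0.069 -0.555 0.829
outer loop
vertex -2.213 2.037 2.154
vertex -1.251 2.164 2.159
vertex -1.826 2.791 2.626
endloop
endfacet
facet normal -0.069 0.555 -0.829
outer loop
vertex -1.4 3.362 0.367
vertex -1.974 3.989 0.834
vertex -1.013 4.116 0.839
endloop
endfacet
facet normal 0.914 -0.297 -0.275
outer loop
vertex -1.4 3.362 0.367
vertex -1.013 4.116 0.839
vertex -1.251 2.164 2.159
endloop
endfacet
facet normal 0.914 -0.297 -0.275
outer loop
vertex -1.251 2.164 2.159
vertex -1.013 4.116 0.839
vertex -0.864 2.918 2.63
endloop
endfacet
facet normal 0.070 -0.554 0.830
outer loop
vertex -1.251 2.164 2.159
vertex -0.864 2.918 2.63
vertex -1.826 2.791 2.626
endloop
endfacet

endsolid


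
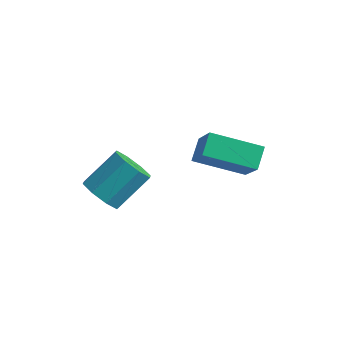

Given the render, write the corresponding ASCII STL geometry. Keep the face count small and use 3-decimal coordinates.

solid 
facet normal -0.315 -0.728 -0.610
outer loop
vertex 0.671 -2.033 -2.371
vertex 0.145 -2.305 -1.775
vertex 0.093 -1.753 -2.407
endloop
endfacet
facet normal 0.306 0.530 -0.791
outer loop
vertex 0.671 -2.033 -2.371
vertex 0.093 -1.753 -2.407
vertex 1.201 -0.802 -1.34
endloop
endfacet
facet normal 0.306 0.531 -0.790
outer loop
vertex 1.201 -0.802 -1.34
vertex 0.093 -1.753 -2.407
vertex 0.623 -0.523 -1.376
endloop
endfacet
facet normal 0.313 0.727 0.611
outer loop
vertex 1.201 -0.802 -1.34
vertex 0.623 -0.523 -1.376
vertex 0.675 -1.075 -0.745
endloop
endfacet
facet normal -0.312 -0.728 -0.610
outer loop
vertex 0.093 -1.753 -2.407
vertex 0.145 -2.305 -1.775
vertex -0.455 -1.798 -2.073
endloop
endfacet
facet normal -0.420 0.682 -0.598
outer loop
vertex 0.093 -1.753 -2.407
vertex -0.455 -1.798 -2.073
vertex 0.623 -0.523 -1.376
endloop
endfacet
facet normal -0.420 0.682 -0.599
outer loop
vertex 0.623 -0.523 -1.376
vertex -0.455 -1.798 -2.073
vertex 0.075 -0.567 -1.042
endloop
endfacet
facet normal 0.314 0.727 0.610
outer loop
vertex 0.623 -0.523 -1.376
vertex 0.075 -0.567 -1.042
vertex 0.675 -1.075 -0.745
endloop
endfacet
facet normal -0.313 -0.728 -0.610
outer loop
vertex -0.455 -1.798 -2.073
vertex 0.145 -2.305 -1.775
vertex -0.651 -2.139 -1.565
endloop
endfacet
facet normal -0.899 0.434 -0.056
outer loop
vertex -0.455 -1.798 -2.073
vertex -0.651 -2.139 -1.565
vertex 0.075 -0.567 -1.042
endloop
endfacet
facet normal -0.899 0.434 -0.055
outer loop
vertex 0.075 -0.567 -1.042
vertex -0.651 -2.139 -1.565
vertex -0.121 -0.909 -0.534
endloop
endfacet
facet normal 0.314 0.727 0.611
outer loop
vertex 0.075 -0.567 -1.042
vertex -0.121 -0.909 -0.534
vertex 0.675 -1.075 -0.745
endloop
endfacet
facet normal -0.313 -0.728 -0.610
outer loop
vertex -0.651 -2.139 -1.565
vertex 0.145 -2.305 -1.775
vertex -0.381 -2.578 -1.18
endloop
endfacet
facet normal -0.852 -0.068 0.519
outer loop
vertex -0.651 -2.139 -1.565
vertex -0.381 -2.578 -1.18
vertex -0.121 -0.909 -0.534
endloop
endfacet
facet normal -0.852 -0.068 0.520
outer loop
vertex -0.121 -0.909 -0.534
vertex -0.381 -2.578 -1.18
vertex 0.149 -1.347 -0.149
endloop
endfacet
facet normal 0.313 0.729 0.609
outer loop
vertex -0.121 -0.909 -0.534
vertex 0.149 -1.347 -0.149
vertex 0.675 -1.075 -0.745
endloop
endfacet
facet normal -0.313 -0.727 -0.611
outer loop
vertex -0.381 -2.578 -1.18
vertex 0.145 -2.305 -1.775
vertex 0.197 -2.857 -1.144
endloop
endfacet
facet normal -0.305 -0.531 0.791
outer loop
vertex -0.381 -2.578 -1.18
vertex 0.197 -2.857 -1.144
vertex 0.149 -1.347 -0.149
endloop
endfacet
facet normal -0.306 -0.531 0.790
outer loop
vertex 0.149 -1.347 -0.149
vertex 0.197 -2.857 -1.144
vertex 0.727 -1.627 -0.113
endloop
endfacet
facet normal 0.315 0.728 0.610
outer loop
vertex 0.149 -1.347 -0.149
vertex 0.727 -1.627 -0.113
vertex 0.675 -1.075 -0.745
endloop
endfacet
facet normal -0.314 -0.727 -0.610
outer loop
vertex 0.197 -2.857 -1.144
vertex 0.145 -2.305 -1.775
vertex 0.745 -2.813 -1.478
endloop
endfacet
facet normal 0.420 -0.682 0.598
outer loop
vertex 0.197 -2.857 -1.144
vertex 0.745 -2.813 -1.478
vertex 0.727 -1.627 -0.113
endloop
endfacet
facet normal 0.421 -0.682 0.598
outer loop
vertex 0.727 -1.627 -0.113
vertex 0.745 -2.813 -1.478
vertex 1.275 -1.582 -0.447
endloop
endfacet
facet normal 0.312 0.728 0.610
outer loop
vertex 0.727 -1.627 -0.113
vertex 1.275 -1.582 -0.447
vertex 0.675 -1.075 -0.745
endloop
endfacet
facet normal -0.314 -0.727 -0.611
outer loop
vertex 0.745 -2.813 -1.478
vertex 0.145 -2.305 -1.775
vertex 0.941 -2.471 -1.986
endloop
endfacet
facet normal 0.899 -0.433 0.055
outer loop
vertex 0.745 -2.813 -1.478
vertex 0.941 -2.471 -1.986
vertex 1.275 -1.582 -0.447
endloop
endfacet
facet normal 0.899 -0.434 0.056
outer loop
vertex 1.275 -1.582 -0.447
vertex 0.941 -2.471 -1.986
vertex 1.471 -1.241 -0.955
endloop
endfacet
facet normal 0.313 0.728 0.610
outer loop
vertex 1.275 -1.582 -0.447
vertex 1.471 -1.241 -0.955
vertex 0.675 -1.075 -0.745
endloop
endfacet
facet normal -0.313 -0.729 -0.609
outer loop
vertex 0.941 -2.471 -1.986
vertex 0.145 -2.305 -1.775
vertex 0.671 -2.033 -2.371
endloop
endfacet
facet normal 0.852 0.068 -0.519
outer loop
vertex 0.941 -2.471 -1.986
vertex 0.671 -2.033 -2.371
vertex 1.471 -1.241 -0.955
endloop
endfacet
facet normal 0.852 0.068 -0.519
outer loop
vertex 1.471 -1.241 -0.955
vertex 0.671 -2.033 -2.371
vertex 1.201 -0.802 -1.34
endloop
endfacet
facet normal 0.313 0.728 0.610
outer loop
vertex 1.471 -1.241 -0.955
vertex 1.201 -0.802 -1.34
vertex 0.675 -1.075 -0.745
endloop
endfacet
facet normal -0.491 0.423 -0.761
outer loop
vertex 2.27 0.585 0.177
vertex 3.914 1.424 -0.418
vertex 2.457 -0.164 -0.36
endloop
endfacet
facet normal -0.848 -0.432 0.307
outer loop
vertex 3.386 -0.964 1.078
vertex 2.27 0.585 0.177
vertex 2.457 -0.164 -0.36
endloop
endfacet
facet normal -0.492 0.423 -0.761
outer loop
vertex 2.457 -0.164 -0.36
vertex 3.914 1.424 -0.418
vertex 4.102 0.675 -0.956
endloop
endfacet
facet normal 0.199 -0.796 -0.571
outer loop
vertex 4.102 0.675 -0.956
vertex 3.386 -0.964 1.078
vertex 2.457 -0.164 -0.36
endloop
endfacet
facet normal -0.199 0.796 0.572
outer loop
vertex 2.27 0.585 0.177
vertex 4.843 0.624 1.02
vertex 3.914 1.424 -0.418
endloop
endfacet
facet normal -0.848 -0.433 0.306
outer loop
vertex 3.198 -0.215 1.616
vertex 2.27 0.585 0.177
vertex 3.386 -0.964 1.078
endloop
endfacet
facet normal -0.199 0.796 0.571
outer loop
vertex 3.198 -0.215 1.616
vertex 4.843 0.624 1.02
vertex 2.27 0.585 0.177
endloop
endfacet
facet normal 0.848 0.433 -0.307
outer loop
vertex 3.914 1.424 -0.418
vertex 4.843 0.624 1.02
vertex 4.102 0.675 -0.956
endloop
endfacet
facet normal 0.200 -0.796 -0.571
outer loop
vertex 5.03 -0.125 0.483
vertex 3.386 -0.964 1.078
vertex 4.102 0.675 -0.956
endloop
endfacet
facet normal 0.848 0.432 -0.307
outer loop
vertex 4.102 0.675 -0.956
vertex 4.843 0.624 1.02
vertex 5.03 -0.125 0.483
endloop
endfacet
facet normal 0.491 -0.423 0.761
outer loop
vertex 5.03 -0.125 0.483
vertex 3.198 -0.215 1.616
vertex 3.386 -0.964 1.078
endloop
endfacet
facet normal 0.492 -0.423 0.761
outer loop
vertex 4.843 0.624 1.02
vertex 3.198 -0.215 1.616
vertex 5.03 -0.125 0.483
endloop
endfacet

endsolid


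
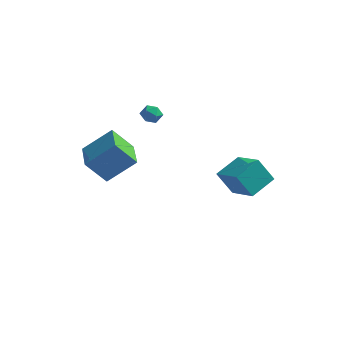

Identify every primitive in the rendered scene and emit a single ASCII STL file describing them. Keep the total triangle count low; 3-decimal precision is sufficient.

solid 
facet normal -0.105 -0.058 0.993
outer loop
vertex -4.289 3.425 1.209
vertex -4.013 2.777 1.2
vertex -3.594 3.337 1.277
endloop
endfacet
facet normal 0.001 0.618 0.786
outer loop
vertex -4.289 3.425 1.209
vertex -3.594 3.337 1.277
vertex -3.846 3.855 0.87
endloop
endfacet
facet normal -0.517 0.791 0.327
outer loop
vertex -4.289 3.425 1.209
vertex -3.846 3.855 0.87
vertex -4.421 3.614 0.543
endloop
endfacet
facet normal -0.942 0.223 0.250
outer loop
vertex -4.289 3.425 1.209
vertex -4.421 3.614 0.543
vertex -4.525 2.947 0.747
endloop
endfacet
facet normal -0.686 -0.301 0.662
outer loop
vertex -4.289 3.425 1.209
vertex -4.525 2.947 0.747
vertex -4.013 2.777 1.2
endloop
endfacet
facet normal 0.622 0.648 0.439
outer loop
vertex -3.846 3.855 0.87
vertex -3.594 3.337 1.277
vertex -3.295 3.473 0.653
endloop
endfacet
facet normal 0.453 -0.445 0.773
outer loop
vertex -3.594 3.337 1.277
vertex -4.013 2.777 1.2
vertex -3.399 2.806 0.857
endloop
endfacet
facet normal -0.489 -0.840 0.237
outer loop
vertex -4.013 2.777 1.2
vertex -4.525 2.947 0.747
vertex -3.974 2.565 0.53
endloop
endfacet
facet normal -0.903 0.009 -0.430
outer loop
vertex -4.525 2.947 0.747
vertex -4.421 3.614 0.543
vertex -4.226 3.083 0.123
endloop
endfacet
facet normal -0.215 0.928 -0.306
outer loop
vertex -4.421 3.614 0.543
vertex -3.846 3.855 0.87
vertex -3.807 3.643 0.2
endloop
endfacet
facet normal 0.942 -0.223 -0.250
outer loop
vertex -3.531 2.995 0.191
vertex -3.295 3.473 0.653
vertex -3.399 2.806 0.857
endloop
endfacet
facet normal 0.517 -0.791 -0.327
outer loop
vertex -3.531 2.995 0.191
vertex -3.399 2.806 0.857
vertex -3.974 2.565 0.53
endloop
endfacet
facet normal -0.001 -0.618 -0.786
outer loop
vertex -3.531 2.995 0.191
vertex -3.974 2.565 0.53
vertex -4.226 3.083 0.123
endloop
endfacet
facet normal 0.105 0.058 -0.993
outer loop
vertex -3.531 2.995 0.191
vertex -4.226 3.083 0.123
vertex -3.807 3.643 0.2
endloop
endfacet
facet normal 0.686 0.301 -0.662
outer loop
vertex -3.531 2.995 0.191
vertex -3.807 3.643 0.2
vertex -3.295 3.473 0.653
endloop
endfacet
facet normal 0.903 -0.009 0.430
outer loop
vertex -3.399 2.806 0.857
vertex -3.295 3.473 0.653
vertex -3.594 3.337 1.277
endloop
endfacet
facet normal 0.215 -0.928 0.306
outer loop
vertex -3.974 2.565 0.53
vertex -3.399 2.806 0.857
vertex -4.013 2.777 1.2
endloop
endfacet
facet normal -0.622 -0.648 -0.439
outer loop
vertex -4.226 3.083 0.123
vertex -3.974 2.565 0.53
vertex -4.525 2.947 0.747
endloop
endfacet
facet normal -0.453 0.445 -0.773
outer loop
vertex -3.807 3.643 0.2
vertex -4.226 3.083 0.123
vertex -4.421 3.614 0.543
endloop
endfacet
facet normal 0.489 0.840 -0.237
outer loop
vertex -3.295 3.473 0.653
vertex -3.807 3.643 0.2
vertex -3.846 3.855 0.87
endloop
endfacet
facet normal -0.497 -0.165 0.852
outer loop
vertex 2.152 1.271 -1.804
vertex 2.796 2.81 -1.129
vertex 0.524 2.283 -2.558
endloop
endfacet
facet normal -0.358 -0.855 -0.375
outer loop
vertex 1.384 2.57 -4.031
vertex 2.152 1.271 -1.804
vertex 0.524 2.283 -2.558
endloop
endfacet
facet normal -0.497 -0.166 0.852
outer loop
vertex 0.524 2.283 -2.558
vertex 2.796 2.81 -1.129
vertex 1.167 3.822 -1.883
endloop
endfacet
facet normal -0.791 0.491 -0.366
outer loop
vertex 1.167 3.822 -1.883
vertex 1.384 2.57 -4.031
vertex 0.524 2.283 -2.558
endloop
endfacet
facet normal 0.790 -0.491 0.366
outer loop
vertex 2.152 1.271 -1.804
vertex 3.656 3.097 -2.602
vertex 2.796 2.81 -1.129
endloop
endfacet
facet normal -0.357 -0.855 -0.376
outer loop
vertex 3.013 1.558 -3.277
vertex 2.152 1.271 -1.804
vertex 1.384 2.57 -4.031
endloop
endfacet
facet normal 0.790 -0.491 0.366
outer loop
vertex 3.013 1.558 -3.277
vertex 3.656 3.097 -2.602
vertex 2.152 1.271 -1.804
endloop
endfacet
facet normal 0.358 0.855 0.375
outer loop
vertex 2.796 2.81 -1.129
vertex 3.656 3.097 -2.602
vertex 1.167 3.822 -1.883
endloop
endfacet
facet normal -0.790 0.491 -0.366
outer loop
vertex 2.028 4.109 -3.356
vertex 1.384 2.57 -4.031
vertex 1.167 3.822 -1.883
endloop
endfacet
facet normal 0.358 0.855 0.376
outer loop
vertex 1.167 3.822 -1.883
vertex 3.656 3.097 -2.602
vertex 2.028 4.109 -3.356
endloop
endfacet
facet normal 0.497 0.166 -0.852
outer loop
vertex 2.028 4.109 -3.356
vertex 3.013 1.558 -3.277
vertex 1.384 2.57 -4.031
endloop
endfacet
facet normal 0.497 0.166 -0.852
outer loop
vertex 3.656 3.097 -2.602
vertex 3.013 1.558 -3.277
vertex 2.028 4.109 -3.356
endloop
endfacet
facet normal -0.647 -0.415 -0.640
outer loop
vertex -4.387 -3.951 0.417
vertex -5.493 -2.143 0.363
vertex -3.386 -3.38 -0.966
endloop
endfacet
facet normal 0.521 -0.853 0.025
outer loop
vertex -2.007 -2.497 0.397
vertex -4.387 -3.951 0.417
vertex -3.386 -3.38 -0.966
endloop
endfacet
facet normal -0.647 -0.415 -0.640
outer loop
vertex -3.386 -3.38 -0.966
vertex -5.493 -2.143 0.363
vertex -4.492 -1.572 -1.02
endloop
endfacet
facet normal 0.556 0.317 -0.768
outer loop
vertex -4.492 -1.572 -1.02
vertex -2.007 -2.497 0.397
vertex -3.386 -3.38 -0.966
endloop
endfacet
facet normal -0.556 -0.317 0.768
outer loop
vertex -4.387 -3.951 0.417
vertex -4.114 -1.26 1.726
vertex -5.493 -2.143 0.363
endloop
endfacet
facet normal 0.521 -0.853 0.025
outer loop
vertex -3.008 -3.068 1.78
vertex -4.387 -3.951 0.417
vertex -2.007 -2.497 0.397
endloop
endfacet
facet normal -0.556 -0.317 0.768
outer loop
vertex -3.008 -3.068 1.78
vertex -4.114 -1.26 1.726
vertex -4.387 -3.951 0.417
endloop
endfacet
facet normal -0.521 0.853 -0.025
outer loop
vertex -5.493 -2.143 0.363
vertex -4.114 -1.26 1.726
vertex -4.492 -1.572 -1.02
endloop
endfacet
facet normal 0.556 0.317 -0.768
outer loop
vertex -3.113 -0.689 0.343
vertex -2.007 -2.497 0.397
vertex -4.492 -1.572 -1.02
endloop
endfacet
facet normal -0.521 0.853 -0.025
outer loop
vertex -4.492 -1.572 -1.02
vertex -4.114 -1.26 1.726
vertex -3.113 -0.689 0.343
endloop
endfacet
facet normal 0.647 0.415 0.640
outer loop
vertex -3.113 -0.689 0.343
vertex -3.008 -3.068 1.78
vertex -2.007 -2.497 0.397
endloop
endfacet
facet normal 0.647 0.415 0.640
outer loop
vertex -4.114 -1.26 1.726
vertex -3.008 -3.068 1.78
vertex -3.113 -0.689 0.343
endloop
endfacet

endsolid


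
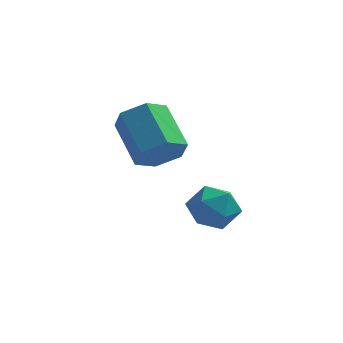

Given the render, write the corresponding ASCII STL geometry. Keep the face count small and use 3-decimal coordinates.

solid 
facet normal 0.499 -0.655 -0.568
outer loop
vertex 0.679 -3.429 3.212
vertex -0.187 -3.708 2.773
vertex 0.358 -2.953 2.381
endloop
endfacet
facet normal 0.807 0.590 0.027
outer loop
vertex 0.679 -3.429 3.212
vertex 0.358 -2.953 2.381
vertex -0.367 -2.054 4.405
endloop
endfacet
facet normal 0.807 0.590 0.027
outer loop
vertex -0.367 -2.054 4.405
vertex 0.358 -2.953 2.381
vertex -0.688 -1.578 3.575
endloop
endfacet
facet normal -0.498 0.655 0.568
outer loop
vertex -0.367 -2.054 4.405
vertex -0.688 -1.578 3.575
vertex -1.233 -2.332 3.967
endloop
endfacet
facet normal 0.497 -0.655 -0.569
outer loop
vertex 0.358 -2.953 2.381
vertex -0.187 -3.708 2.773
vertex -0.509 -3.231 1.943
endloop
endfacet
facet normal 0.127 0.704 -0.699
outer loop
vertex 0.358 -2.953 2.381
vertex -0.509 -3.231 1.943
vertex -0.688 -1.578 3.575
endloop
endfacet
facet normal 0.128 0.704 -0.699
outer loop
vertex -0.688 -1.578 3.575
vertex -0.509 -3.231 1.943
vertex -1.555 -1.856 3.136
endloop
endfacet
facet normal -0.498 0.655 0.568
outer loop
vertex -0.688 -1.578 3.575
vertex -1.555 -1.856 3.136
vertex -1.233 -2.332 3.967
endloop
endfacet
facet normal 0.498 -0.654 -0.569
outer loop
vertex -0.509 -3.231 1.943
vertex -0.187 -3.708 2.773
vertex -1.053 -3.986 2.335
endloop
endfacet
facet normal -0.679 0.113 -0.725
outer loop
vertex -0.509 -3.231 1.943
vertex -1.053 -3.986 2.335
vertex -1.555 -1.856 3.136
endloop
endfacet
facet normal -0.679 0.113 -0.725
outer loop
vertex -1.555 -1.856 3.136
vertex -1.053 -3.986 2.335
vertex -2.099 -2.611 3.528
endloop
endfacet
facet normal -0.499 0.654 0.568
outer loop
vertex -1.555 -1.856 3.136
vertex -2.099 -2.611 3.528
vertex -1.233 -2.332 3.967
endloop
endfacet
facet normal 0.498 -0.655 -0.568
outer loop
vertex -1.053 -3.986 2.335
vertex -0.187 -3.708 2.773
vertex -0.732 -4.462 3.165
endloop
endfacet
facet normal -0.807 -0.590 -0.027
outer loop
vertex -1.053 -3.986 2.335
vertex -0.732 -4.462 3.165
vertex -2.099 -2.611 3.528
endloop
endfacet
facet normal -0.807 -0.590 -0.027
outer loop
vertex -2.099 -2.611 3.528
vertex -0.732 -4.462 3.165
vertex -1.778 -3.087 4.359
endloop
endfacet
facet normal -0.499 0.655 0.568
outer loop
vertex -2.099 -2.611 3.528
vertex -1.778 -3.087 4.359
vertex -1.233 -2.332 3.967
endloop
endfacet
facet normal 0.498 -0.655 -0.568
outer loop
vertex -0.732 -4.462 3.165
vertex -0.187 -3.708 2.773
vertex 0.135 -4.184 3.604
endloop
endfacet
facet normal -0.128 -0.704 0.699
outer loop
vertex -0.732 -4.462 3.165
vertex 0.135 -4.184 3.604
vertex -1.778 -3.087 4.359
endloop
endfacet
facet normal -0.128 -0.704 0.699
outer loop
vertex -1.778 -3.087 4.359
vertex 0.135 -4.184 3.604
vertex -0.911 -2.809 4.797
endloop
endfacet
facet normal -0.497 0.655 0.569
outer loop
vertex -1.778 -3.087 4.359
vertex -0.911 -2.809 4.797
vertex -1.233 -2.332 3.967
endloop
endfacet
facet normal 0.499 -0.654 -0.568
outer loop
vertex 0.135 -4.184 3.604
vertex -0.187 -3.708 2.773
vertex 0.679 -3.429 3.212
endloop
endfacet
facet normal 0.679 -0.113 0.725
outer loop
vertex 0.135 -4.184 3.604
vertex 0.679 -3.429 3.212
vertex -0.911 -2.809 4.797
endloop
endfacet
facet normal 0.679 -0.113 0.725
outer loop
vertex -0.911 -2.809 4.797
vertex 0.679 -3.429 3.212
vertex -0.367 -2.054 4.405
endloop
endfacet
facet normal -0.498 0.654 0.569
outer loop
vertex -0.911 -2.809 4.797
vertex -0.367 -2.054 4.405
vertex -1.233 -2.332 3.967
endloop
endfacet
facet normal -0.209 0.826 0.524
outer loop
vertex 0.912 -1.872 -0.163
vertex 1.082 -2.403 0.741
vertex 1.885 -1.897 0.264
endloop
endfacet
facet normal 0.074 0.991 -0.110
outer loop
vertex 0.912 -1.872 -0.163
vertex 1.885 -1.897 0.264
vertex 1.762 -2.004 -0.786
endloop
endfacet
facet normal -0.342 0.709 -0.617
outer loop
vertex 0.912 -1.872 -0.163
vertex 1.762 -2.004 -0.786
vertex 0.884 -2.576 -0.957
endloop
endfacet
facet normal -0.881 0.369 -0.296
outer loop
vertex 0.912 -1.872 -0.163
vertex 0.884 -2.576 -0.957
vertex 0.463 -2.822 -0.013
endloop
endfacet
facet normal -0.798 0.442 0.410
outer loop
vertex 0.912 -1.872 -0.163
vertex 0.463 -2.822 -0.013
vertex 1.082 -2.403 0.741
endloop
endfacet
facet normal 0.716 0.681 -0.153
outer loop
vertex 1.762 -2.004 -0.786
vertex 1.885 -1.897 0.264
vertex 2.457 -2.618 -0.267
endloop
endfacet
facet normal 0.258 0.413 0.873
outer loop
vertex 1.885 -1.897 0.264
vertex 1.082 -2.403 0.741
vertex 2.036 -2.864 0.677
endloop
endfacet
facet normal -0.696 -0.208 0.687
outer loop
vertex 1.082 -2.403 0.741
vertex 0.463 -2.822 -0.013
vertex 1.158 -3.436 0.506
endloop
endfacet
facet normal -0.830 -0.324 -0.454
outer loop
vertex 0.463 -2.822 -0.013
vertex 0.884 -2.576 -0.957
vertex 1.035 -3.543 -0.544
endloop
endfacet
facet normal 0.043 0.225 -0.973
outer loop
vertex 0.884 -2.576 -0.957
vertex 1.762 -2.004 -0.786
vertex 1.838 -3.037 -1.021
endloop
endfacet
facet normal 0.881 -0.369 0.296
outer loop
vertex 2.008 -3.568 -0.117
vertex 2.457 -2.618 -0.267
vertex 2.036 -2.864 0.677
endloop
endfacet
facet normal 0.342 -0.709 0.617
outer loop
vertex 2.008 -3.568 -0.117
vertex 2.036 -2.864 0.677
vertex 1.158 -3.436 0.506
endloop
endfacet
facet normal -0.074 -0.991 0.110
outer loop
vertex 2.008 -3.568 -0.117
vertex 1.158 -3.436 0.506
vertex 1.035 -3.543 -0.544
endloop
endfacet
facet normal 0.209 -0.826 -0.524
outer loop
vertex 2.008 -3.568 -0.117
vertex 1.035 -3.543 -0.544
vertex 1.838 -3.037 -1.021
endloop
endfacet
facet normal 0.798 -0.442 -0.410
outer loop
vertex 2.008 -3.568 -0.117
vertex 1.838 -3.037 -1.021
vertex 2.457 -2.618 -0.267
endloop
endfacet
facet normal 0.830 0.324 0.454
outer loop
vertex 2.036 -2.864 0.677
vertex 2.457 -2.618 -0.267
vertex 1.885 -1.897 0.264
endloop
endfacet
facet normal -0.043 -0.225 0.973
outer loop
vertex 1.158 -3.436 0.506
vertex 2.036 -2.864 0.677
vertex 1.082 -2.403 0.741
endloop
endfacet
facet normal -0.716 -0.681 0.153
outer loop
vertex 1.035 -3.543 -0.544
vertex 1.158 -3.436 0.506
vertex 0.463 -2.822 -0.013
endloop
endfacet
facet normal -0.258 -0.413 -0.873
outer loop
vertex 1.838 -3.037 -1.021
vertex 1.035 -3.543 -0.544
vertex 0.884 -2.576 -0.957
endloop
endfacet
facet normal 0.696 0.208 -0.687
outer loop
vertex 2.457 -2.618 -0.267
vertex 1.838 -3.037 -1.021
vertex 1.762 -2.004 -0.786
endloop
endfacet

endsolid


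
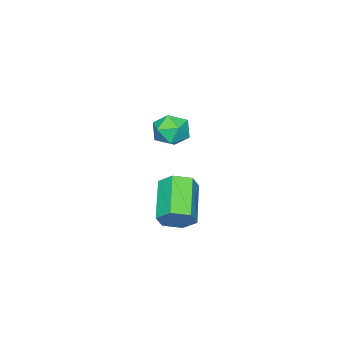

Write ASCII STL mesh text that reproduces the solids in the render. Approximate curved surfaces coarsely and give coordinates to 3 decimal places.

solid 
facet normal 0.723 0.476 -0.501
outer loop
vertex 1.185 2.189 -3.296
vertex 0.715 2.158 -4.004
vertex 0.645 2.82 -3.475
endloop
endfacet
facet normal 0.272 0.471 0.839
outer loop
vertex 1.185 2.189 -3.296
vertex 0.645 2.82 -3.475
vertex -0.325 1.193 -2.249
endloop
endfacet
facet normal 0.272 0.471 0.839
outer loop
vertex -0.325 1.193 -2.249
vertex 0.645 2.82 -3.475
vertex -0.865 1.824 -2.428
endloop
endfacet
facet normal -0.723 -0.476 0.501
outer loop
vertex -0.325 1.193 -2.249
vertex -0.865 1.824 -2.428
vertex -0.795 1.162 -2.956
endloop
endfacet
facet normal 0.722 0.477 -0.501
outer loop
vertex 0.645 2.82 -3.475
vertex 0.715 2.158 -4.004
vertex 0.175 2.789 -4.182
endloop
endfacet
facet normal -0.415 0.878 0.237
outer loop
vertex 0.645 2.82 -3.475
vertex 0.175 2.789 -4.182
vertex -0.865 1.824 -2.428
endloop
endfacet
facet normal -0.415 0.878 0.237
outer loop
vertex -0.865 1.824 -2.428
vertex 0.175 2.789 -4.182
vertex -1.335 1.793 -3.135
endloop
endfacet
facet normal -0.723 -0.476 0.501
outer loop
vertex -0.865 1.824 -2.428
vertex -1.335 1.793 -3.135
vertex -0.795 1.162 -2.956
endloop
endfacet
facet normal 0.722 0.477 -0.501
outer loop
vertex 0.175 2.789 -4.182
vertex 0.715 2.158 -4.004
vertex 0.245 2.127 -4.711
endloop
endfacet
facet normal -0.686 0.408 -0.602
outer loop
vertex 0.175 2.789 -4.182
vertex 0.245 2.127 -4.711
vertex -1.335 1.793 -3.135
endloop
endfacet
facet normal -0.686 0.408 -0.602
outer loop
vertex -1.335 1.793 -3.135
vertex 0.245 2.127 -4.711
vertex -1.265 1.131 -3.664
endloop
endfacet
facet normal -0.723 -0.476 0.501
outer loop
vertex -1.335 1.793 -3.135
vertex -1.265 1.131 -3.664
vertex -0.795 1.162 -2.956
endloop
endfacet
facet normal 0.723 0.476 -0.501
outer loop
vertex 0.245 2.127 -4.711
vertex 0.715 2.158 -4.004
vertex 0.785 1.496 -4.532
endloop
endfacet
facet normal -0.272 -0.471 -0.839
outer loop
vertex 0.245 2.127 -4.711
vertex 0.785 1.496 -4.532
vertex -1.265 1.131 -3.664
endloop
endfacet
facet normal -0.272 -0.471 -0.839
outer loop
vertex -1.265 1.131 -3.664
vertex 0.785 1.496 -4.532
vertex -0.725 0.5 -3.485
endloop
endfacet
facet normal -0.723 -0.476 0.501
outer loop
vertex -1.265 1.131 -3.664
vertex -0.725 0.5 -3.485
vertex -0.795 1.162 -2.956
endloop
endfacet
facet normal 0.723 0.476 -0.501
outer loop
vertex 0.785 1.496 -4.532
vertex 0.715 2.158 -4.004
vertex 1.255 1.527 -3.825
endloop
endfacet
facet normal 0.415 -0.878 -0.237
outer loop
vertex 0.785 1.496 -4.532
vertex 1.255 1.527 -3.825
vertex -0.725 0.5 -3.485
endloop
endfacet
facet normal 0.415 -0.878 -0.237
outer loop
vertex -0.725 0.5 -3.485
vertex 1.255 1.527 -3.825
vertex -0.255 0.531 -2.778
endloop
endfacet
facet normal -0.722 -0.477 0.501
outer loop
vertex -0.725 0.5 -3.485
vertex -0.255 0.531 -2.778
vertex -0.795 1.162 -2.956
endloop
endfacet
facet normal 0.723 0.476 -0.501
outer loop
vertex 1.255 1.527 -3.825
vertex 0.715 2.158 -4.004
vertex 1.185 2.189 -3.296
endloop
endfacet
facet normal 0.686 -0.408 0.602
outer loop
vertex 1.255 1.527 -3.825
vertex 1.185 2.189 -3.296
vertex -0.255 0.531 -2.778
endloop
endfacet
facet normal 0.686 -0.408 0.602
outer loop
vertex -0.255 0.531 -2.778
vertex 1.185 2.189 -3.296
vertex -0.325 1.193 -2.249
endloop
endfacet
facet normal -0.722 -0.477 0.501
outer loop
vertex -0.255 0.531 -2.778
vertex -0.325 1.193 -2.249
vertex -0.795 1.162 -2.956
endloop
endfacet
facet normal -0.191 0.917 0.349
outer loop
vertex 0.557 2.667 0.951
vertex 0.194 2.324 1.654
vertex 1.037 2.502 1.648
endloop
endfacet
facet normal 0.396 0.916 -0.056
outer loop
vertex 0.557 2.667 0.951
vertex 1.037 2.502 1.648
vertex 1.342 2.322 0.862
endloop
endfacet
facet normal 0.217 0.676 -0.704
outer loop
vertex 0.557 2.667 0.951
vertex 1.342 2.322 0.862
vertex 0.686 2.033 0.382
endloop
endfacet
facet normal -0.481 0.530 -0.699
outer loop
vertex 0.557 2.667 0.951
vertex 0.686 2.033 0.382
vertex -0.023 2.035 0.871
endloop
endfacet
facet normal -0.733 0.679 -0.047
outer loop
vertex 0.557 2.667 0.951
vertex -0.023 2.035 0.871
vertex 0.194 2.324 1.654
endloop
endfacet
facet normal 0.861 0.454 0.230
outer loop
vertex 1.342 2.322 0.862
vertex 1.037 2.502 1.648
vertex 1.463 1.765 1.509
endloop
endfacet
facet normal -0.090 0.456 0.885
outer loop
vertex 1.037 2.502 1.648
vertex 0.194 2.324 1.654
vertex 0.754 1.767 1.998
endloop
endfacet
facet normal -0.968 0.071 0.242
outer loop
vertex 0.194 2.324 1.654
vertex -0.023 2.035 0.871
vertex 0.098 1.478 1.518
endloop
endfacet
facet normal -0.560 -0.171 -0.811
outer loop
vertex -0.023 2.035 0.871
vertex 0.686 2.033 0.382
vertex 0.403 1.298 0.732
endloop
endfacet
facet normal 0.570 0.067 -0.819
outer loop
vertex 0.686 2.033 0.382
vertex 1.342 2.322 0.862
vertex 1.246 1.476 0.726
endloop
endfacet
facet normal 0.481 -0.530 0.699
outer loop
vertex 0.883 1.133 1.429
vertex 1.463 1.765 1.509
vertex 0.754 1.767 1.998
endloop
endfacet
facet normal -0.217 -0.676 0.704
outer loop
vertex 0.883 1.133 1.429
vertex 0.754 1.767 1.998
vertex 0.098 1.478 1.518
endloop
endfacet
facet normal -0.396 -0.916 0.056
outer loop
vertex 0.883 1.133 1.429
vertex 0.098 1.478 1.518
vertex 0.403 1.298 0.732
endloop
endfacet
facet normal 0.191 -0.917 -0.349
outer loop
vertex 0.883 1.133 1.429
vertex 0.403 1.298 0.732
vertex 1.246 1.476 0.726
endloop
endfacet
facet normal 0.733 -0.679 0.047
outer loop
vertex 0.883 1.133 1.429
vertex 1.246 1.476 0.726
vertex 1.463 1.765 1.509
endloop
endfacet
facet normal 0.560 0.171 0.811
outer loop
vertex 0.754 1.767 1.998
vertex 1.463 1.765 1.509
vertex 1.037 2.502 1.648
endloop
endfacet
facet normal -0.570 -0.067 0.819
outer loop
vertex 0.098 1.478 1.518
vertex 0.754 1.767 1.998
vertex 0.194 2.324 1.654
endloop
endfacet
facet normal -0.861 -0.454 -0.230
outer loop
vertex 0.403 1.298 0.732
vertex 0.098 1.478 1.518
vertex -0.023 2.035 0.871
endloop
endfacet
facet normal 0.090 -0.456 -0.885
outer loop
vertex 1.246 1.476 0.726
vertex 0.403 1.298 0.732
vertex 0.686 2.033 0.382
endloop
endfacet
facet normal 0.968 -0.071 -0.242
outer loop
vertex 1.463 1.765 1.509
vertex 1.246 1.476 0.726
vertex 1.342 2.322 0.862
endloop
endfacet

endsolid


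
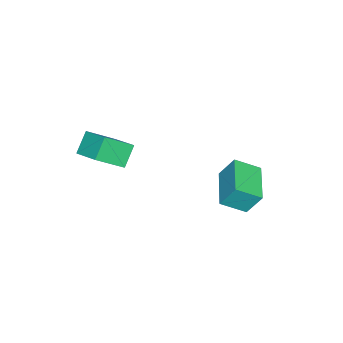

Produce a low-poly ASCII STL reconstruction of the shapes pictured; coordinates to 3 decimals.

solid 
facet normal -0.908 -0.399 0.126
outer loop
vertex -2.626 1.917 -1.345
vertex -2.748 2.52 -0.315
vertex -3.126 2.86 -1.957
endloop
endfacet
facet normal 0.102 -0.503 -0.858
outer loop
vertex -1.492 3.58 -2.185
vertex -2.626 1.917 -1.345
vertex -3.126 2.86 -1.957
endloop
endfacet
facet normal -0.908 -0.399 0.126
outer loop
vertex -3.126 2.86 -1.957
vertex -2.748 2.52 -0.315
vertex -3.248 3.463 -0.927
endloop
endfacet
facet normal -0.407 0.766 -0.497
outer loop
vertex -3.248 3.463 -0.927
vertex -1.492 3.58 -2.185
vertex -3.126 2.86 -1.957
endloop
endfacet
facet normal 0.407 -0.766 0.497
outer loop
vertex -2.626 1.917 -1.345
vertex -1.114 3.24 -0.543
vertex -2.748 2.52 -0.315
endloop
endfacet
facet normal 0.102 -0.503 -0.858
outer loop
vertex -0.992 2.637 -1.573
vertex -2.626 1.917 -1.345
vertex -1.492 3.58 -2.185
endloop
endfacet
facet normal 0.407 -0.766 0.497
outer loop
vertex -0.992 2.637 -1.573
vertex -1.114 3.24 -0.543
vertex -2.626 1.917 -1.345
endloop
endfacet
facet normal -0.102 0.503 0.858
outer loop
vertex -2.748 2.52 -0.315
vertex -1.114 3.24 -0.543
vertex -3.248 3.463 -0.927
endloop
endfacet
facet normal -0.407 0.766 -0.497
outer loop
vertex -1.614 4.183 -1.155
vertex -1.492 3.58 -2.185
vertex -3.248 3.463 -0.927
endloop
endfacet
facet normal -0.102 0.503 0.858
outer loop
vertex -3.248 3.463 -0.927
vertex -1.114 3.24 -0.543
vertex -1.614 4.183 -1.155
endloop
endfacet
facet normal 0.908 0.399 -0.126
outer loop
vertex -1.614 4.183 -1.155
vertex -0.992 2.637 -1.573
vertex -1.492 3.58 -2.185
endloop
endfacet
facet normal 0.908 0.399 -0.126
outer loop
vertex -1.114 3.24 -0.543
vertex -0.992 2.637 -1.573
vertex -1.614 4.183 -1.155
endloop
endfacet
facet normal -0.702 0.048 0.711
outer loop
vertex 1.221 -1.167 3.019
vertex 0.402 -0.34 2.155
vertex 0.648 -2.249 2.526
endloop
endfacet
facet normal 0.565 -0.571 0.595
outer loop
vertex 1.398 -2.3 1.765
vertex 1.221 -1.167 3.019
vertex 0.648 -2.249 2.526
endloop
endfacet
facet normal -0.701 0.048 0.711
outer loop
vertex 0.648 -2.249 2.526
vertex 0.402 -0.34 2.155
vertex -0.172 -1.422 1.662
endloop
endfacet
facet normal -0.434 -0.820 -0.373
outer loop
vertex -0.172 -1.422 1.662
vertex 1.398 -2.3 1.765
vertex 0.648 -2.249 2.526
endloop
endfacet
facet normal 0.434 0.820 0.373
outer loop
vertex 1.221 -1.167 3.019
vertex 1.152 -0.391 1.394
vertex 0.402 -0.34 2.155
endloop
endfacet
facet normal 0.565 -0.571 0.596
outer loop
vertex 1.972 -1.218 2.258
vertex 1.221 -1.167 3.019
vertex 1.398 -2.3 1.765
endloop
endfacet
facet normal 0.434 0.820 0.373
outer loop
vertex 1.972 -1.218 2.258
vertex 1.152 -0.391 1.394
vertex 1.221 -1.167 3.019
endloop
endfacet
facet normal -0.565 0.571 -0.595
outer loop
vertex 0.402 -0.34 2.155
vertex 1.152 -0.391 1.394
vertex -0.172 -1.422 1.662
endloop
endfacet
facet normal -0.434 -0.820 -0.373
outer loop
vertex 0.579 -1.473 0.901
vertex 1.398 -2.3 1.765
vertex -0.172 -1.422 1.662
endloop
endfacet
facet normal -0.565 0.571 -0.596
outer loop
vertex -0.172 -1.422 1.662
vertex 1.152 -0.391 1.394
vertex 0.579 -1.473 0.901
endloop
endfacet
facet normal 0.701 -0.048 -0.711
outer loop
vertex 0.579 -1.473 0.901
vertex 1.972 -1.218 2.258
vertex 1.398 -2.3 1.765
endloop
endfacet
facet normal 0.701 -0.047 -0.711
outer loop
vertex 1.152 -0.391 1.394
vertex 1.972 -1.218 2.258
vertex 0.579 -1.473 0.901
endloop
endfacet

endsolid


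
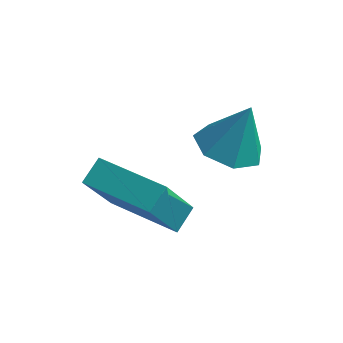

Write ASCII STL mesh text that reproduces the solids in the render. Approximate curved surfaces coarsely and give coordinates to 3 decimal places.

solid 
facet normal -0.966 0.253 -0.042
outer loop
vertex -5.051 -1.073 0.37
vertex -4.708 -0.068 -1.453
vertex -5.22 -1.788 -0.056
endloop
endfacet
facet normal -0.163 -0.476 0.864
outer loop
vertex -3.152 -2.332 0.033
vertex -5.051 -1.073 0.37
vertex -5.22 -1.788 -0.056
endloop
endfacet
facet normal -0.966 0.253 -0.042
outer loop
vertex -5.22 -1.788 -0.056
vertex -4.708 -0.068 -1.453
vertex -4.877 -0.784 -1.88
endloop
endfacet
facet normal -0.200 -0.842 -0.501
outer loop
vertex -4.877 -0.784 -1.88
vertex -3.152 -2.332 0.033
vertex -5.22 -1.788 -0.056
endloop
endfacet
facet normal 0.200 0.842 0.502
outer loop
vertex -5.051 -1.073 0.37
vertex -2.64 -0.612 -1.364
vertex -4.708 -0.068 -1.453
endloop
endfacet
facet normal -0.163 -0.477 0.864
outer loop
vertex -2.983 -1.616 0.46
vertex -5.051 -1.073 0.37
vertex -3.152 -2.332 0.033
endloop
endfacet
facet normal 0.199 0.842 0.501
outer loop
vertex -2.983 -1.616 0.46
vertex -2.64 -0.612 -1.364
vertex -5.051 -1.073 0.37
endloop
endfacet
facet normal 0.163 0.477 -0.864
outer loop
vertex -4.708 -0.068 -1.453
vertex -2.64 -0.612 -1.364
vertex -4.877 -0.784 -1.88
endloop
endfacet
facet normal -0.199 -0.842 -0.502
outer loop
vertex -2.809 -1.327 -1.79
vertex -3.152 -2.332 0.033
vertex -4.877 -0.784 -1.88
endloop
endfacet
facet normal 0.163 0.476 -0.864
outer loop
vertex -4.877 -0.784 -1.88
vertex -2.64 -0.612 -1.364
vertex -2.809 -1.327 -1.79
endloop
endfacet
facet normal 0.966 -0.253 0.042
outer loop
vertex -2.809 -1.327 -1.79
vertex -2.983 -1.616 0.46
vertex -3.152 -2.332 0.033
endloop
endfacet
facet normal 0.966 -0.254 0.042
outer loop
vertex -2.64 -0.612 -1.364
vertex -2.983 -1.616 0.46
vertex -2.809 -1.327 -1.79
endloop
endfacet
facet normal -0.289 -0.226 -0.930
outer loop
vertex -1.575 1.618 -0.536
vertex -2.287 1.034 -0.173
vertex -2.331 1.998 -0.394
endloop
endfacet
facet normal 0.467 0.870 0.157
outer loop
vertex -1.575 1.618 -0.536
vertex -2.331 1.998 -0.394
vertex -1.813 1.406 1.353
endloop
endfacet
facet normal -0.289 -0.226 -0.930
outer loop
vertex -2.331 1.998 -0.394
vertex -2.287 1.034 -0.173
vertex -3.055 1.653 -0.085
endloop
endfacet
facet normal -0.262 0.888 0.378
outer loop
vertex -2.331 1.998 -0.394
vertex -3.055 1.653 -0.085
vertex -1.813 1.406 1.353
endloop
endfacet
facet normal -0.289 -0.227 -0.930
outer loop
vertex -3.055 1.653 -0.085
vertex -2.287 1.034 -0.173
vertex -3.2 0.842 0.158
endloop
endfacet
facet normal -0.690 0.318 0.650
outer loop
vertex -3.055 1.653 -0.085
vertex -3.2 0.842 0.158
vertex -1.813 1.406 1.353
endloop
endfacet
facet normal -0.289 -0.227 -0.930
outer loop
vertex -3.2 0.842 0.158
vertex -2.287 1.034 -0.173
vertex -2.658 0.176 0.152
endloop
endfacet
facet normal -0.494 -0.409 0.767
outer loop
vertex -3.2 0.842 0.158
vertex -2.658 0.176 0.152
vertex -1.813 1.406 1.353
endloop
endfacet
facet normal -0.290 -0.227 -0.930
outer loop
vertex -2.658 0.176 0.152
vertex -2.287 1.034 -0.173
vertex -1.837 0.156 -0.099
endloop
endfacet
facet normal 0.178 -0.747 0.640
outer loop
vertex -2.658 0.176 0.152
vertex -1.837 0.156 -0.099
vertex -1.813 1.406 1.353
endloop
endfacet
facet normal -0.289 -0.226 -0.930
outer loop
vertex -1.837 0.156 -0.099
vertex -2.287 1.034 -0.173
vertex -1.354 0.798 -0.405
endloop
endfacet
facet normal 0.819 -0.441 0.367
outer loop
vertex -1.837 0.156 -0.099
vertex -1.354 0.798 -0.405
vertex -1.813 1.406 1.353
endloop
endfacet
facet normal -0.289 -0.226 -0.930
outer loop
vertex -1.354 0.798 -0.405
vertex -2.287 1.034 -0.173
vertex -1.575 1.618 -0.536
endloop
endfacet
facet normal 0.948 0.280 0.151
outer loop
vertex -1.354 0.798 -0.405
vertex -1.575 1.618 -0.536
vertex -1.813 1.406 1.353
endloop
endfacet

endsolid
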